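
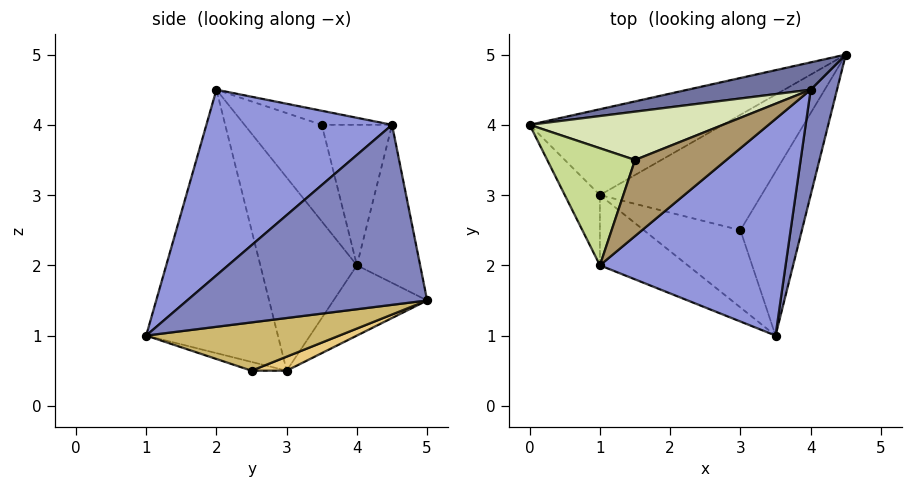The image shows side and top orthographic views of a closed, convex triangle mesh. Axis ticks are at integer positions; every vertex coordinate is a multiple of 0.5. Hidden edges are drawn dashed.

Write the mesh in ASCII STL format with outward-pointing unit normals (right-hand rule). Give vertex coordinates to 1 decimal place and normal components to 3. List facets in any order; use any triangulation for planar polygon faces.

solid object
 facet normal -0.198 0.968 0.154
  outer loop
   vertex 4.0 4.5 4.0
   vertex 4.5 5.0 1.5
   vertex 0.0 4.0 2.0
  endloop
 endfacet
 facet normal 0.956 -0.257 0.140
  outer loop
   vertex 4.0 4.5 4.0
   vertex 3.5 1.0 1.0
   vertex 4.5 5.0 1.5
  endloop
 endfacet
 facet normal 0.577 -0.577 0.577
  outer loop
   vertex 4.0 4.5 4.0
   vertex 1.0 2.0 4.5
   vertex 3.5 1.0 1.0
  endloop
 endfacet
 facet normal -0.234 0.730 -0.642
  outer loop
   vertex 1.0 3.0 0.5
   vertex 0.0 4.0 2.0
   vertex 4.5 5.0 1.5
  endloop
 endfacet
 facet normal -0.800 -0.582 -0.145
  outer loop
   vertex 1.0 3.0 0.5
   vertex 1.0 2.0 4.5
   vertex 0.0 4.0 2.0
  endloop
 endfacet
 facet normal -0.588 -0.784 -0.196
  outer loop
   vertex 1.0 3.0 0.5
   vertex 3.5 1.0 1.0
   vertex 1.0 2.0 4.5
  endloop
 endfacet
 facet normal -0.669 0.426 0.609
  outer loop
   vertex 1.5 3.5 4.0
   vertex 0.0 4.0 2.0
   vertex 1.0 2.0 4.5
  endloop
 endfacet
 facet normal -0.331 0.827 0.455
  outer loop
   vertex 1.5 3.5 4.0
   vertex 4.0 4.5 4.0
   vertex 0.0 4.0 2.0
  endloop
 endfacet
 facet normal -0.142 0.355 0.924
  outer loop
   vertex 1.5 3.5 4.0
   vertex 1.0 2.0 4.5
   vertex 4.0 4.5 4.0
  endloop
 endfacet
 facet normal 0.617 -0.056 -0.785
  outer loop
   vertex 3.0 2.5 0.5
   vertex 4.5 5.0 1.5
   vertex 3.5 1.0 1.0
  endloop
 endfacet
 facet normal 0.082 0.327 -0.941
  outer loop
   vertex 3.0 2.5 0.5
   vertex 1.0 3.0 0.5
   vertex 4.5 5.0 1.5
  endloop
 endfacet
 facet normal -0.085 -0.341 -0.936
  outer loop
   vertex 3.0 2.5 0.5
   vertex 3.5 1.0 1.0
   vertex 1.0 3.0 0.5
  endloop
 endfacet
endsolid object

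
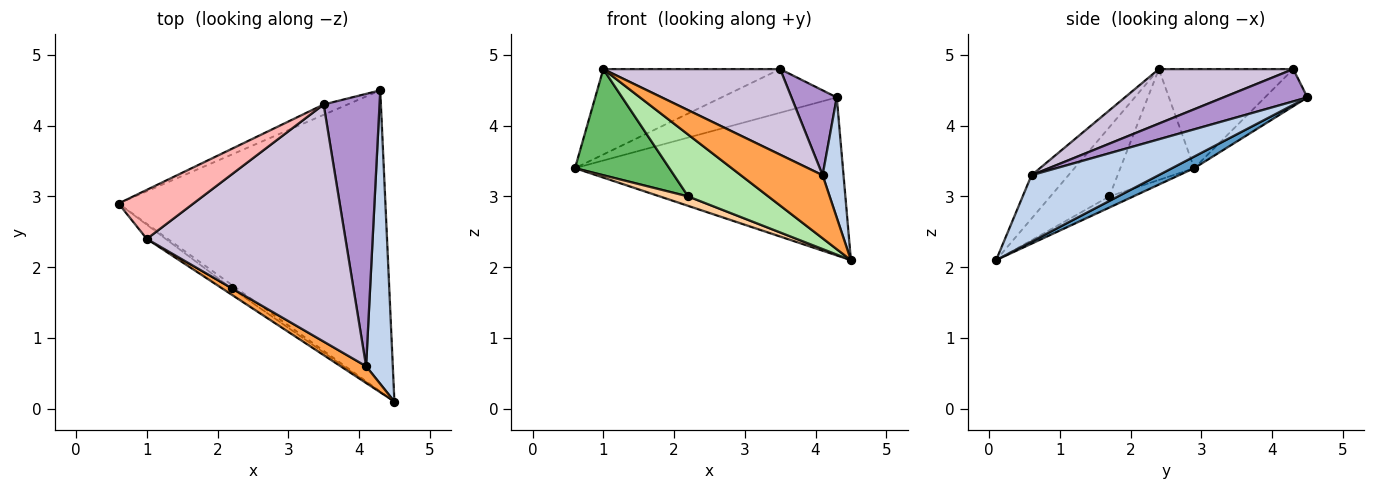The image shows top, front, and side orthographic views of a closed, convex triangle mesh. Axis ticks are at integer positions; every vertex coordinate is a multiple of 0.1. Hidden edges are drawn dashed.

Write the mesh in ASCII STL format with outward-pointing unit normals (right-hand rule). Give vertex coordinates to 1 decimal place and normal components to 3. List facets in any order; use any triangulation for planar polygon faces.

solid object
 facet normal 0.038 0.464 -0.885
  outer loop
   vertex 4.3 4.5 4.4
   vertex 4.5 0.1 2.1
   vertex 0.6 2.9 3.4
  endloop
 endfacet
 facet normal 0.917 -0.151 0.369
  outer loop
   vertex 4.1 0.6 3.3
   vertex 4.5 0.1 2.1
   vertex 4.3 4.5 4.4
  endloop
 endfacet
 facet normal -0.400 -0.886 0.236
  outer loop
   vertex 4.1 0.6 3.3
   vertex 1.0 2.4 4.8
   vertex 4.5 0.1 2.1
  endloop
 endfacet
 facet normal -0.620 -0.732 -0.282
  outer loop
   vertex 2.2 1.7 3.0
   vertex 0.6 2.9 3.4
   vertex 4.5 0.1 2.1
  endloop
 endfacet
 facet normal -0.613 -0.783 -0.104
  outer loop
   vertex 2.2 1.7 3.0
   vertex 1.0 2.4 4.8
   vertex 0.6 2.9 3.4
  endloop
 endfacet
 facet normal -0.590 -0.803 -0.081
  outer loop
   vertex 2.2 1.7 3.0
   vertex 4.5 0.1 2.1
   vertex 1.0 2.4 4.8
  endloop
 endfacet
 facet normal -0.337 0.916 -0.217
  outer loop
   vertex 3.5 4.3 4.8
   vertex 4.3 4.5 4.4
   vertex 0.6 2.9 3.4
  endloop
 endfacet
 facet normal -0.550 0.724 0.416
  outer loop
   vertex 3.5 4.3 4.8
   vertex 0.6 2.9 3.4
   vertex 1.0 2.4 4.8
  endloop
 endfacet
 facet normal 0.483 -0.261 0.836
  outer loop
   vertex 3.5 4.3 4.8
   vertex 4.1 0.6 3.3
   vertex 4.3 4.5 4.4
  endloop
 endfacet
 facet normal 0.250 -0.329 0.911
  outer loop
   vertex 3.5 4.3 4.8
   vertex 1.0 2.4 4.8
   vertex 4.1 0.6 3.3
  endloop
 endfacet
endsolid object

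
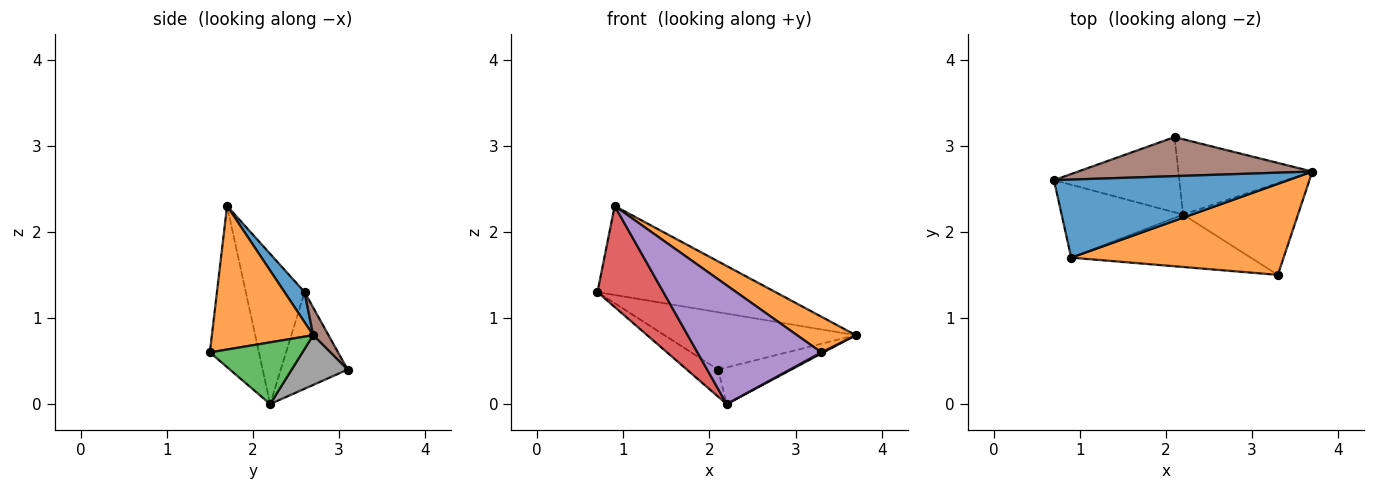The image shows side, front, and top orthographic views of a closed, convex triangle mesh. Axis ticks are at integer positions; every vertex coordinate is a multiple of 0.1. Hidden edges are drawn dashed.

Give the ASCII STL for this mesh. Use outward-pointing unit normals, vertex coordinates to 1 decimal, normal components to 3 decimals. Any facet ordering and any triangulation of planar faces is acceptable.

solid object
 facet normal 0.085 0.749 0.657
  outer loop
   vertex 0.9 1.7 2.3
   vertex 3.7 2.7 0.8
   vertex 0.7 2.6 1.3
  endloop
 endfacet
 facet normal 0.532 -0.309 0.788
  outer loop
   vertex 0.9 1.7 2.3
   vertex 3.3 1.5 0.6
   vertex 3.7 2.7 0.8
  endloop
 endfacet
 facet normal 0.473 -0.011 -0.881
  outer loop
   vertex 2.2 2.2 0.0
   vertex 3.7 2.7 0.8
   vertex 3.3 1.5 0.6
  endloop
 endfacet
 facet normal -0.586 -0.657 -0.474
  outer loop
   vertex 2.2 2.2 0.0
   vertex 0.9 1.7 2.3
   vertex 0.7 2.6 1.3
  endloop
 endfacet
 facet normal -0.340 -0.860 -0.379
  outer loop
   vertex 2.2 2.2 0.0
   vertex 3.3 1.5 0.6
   vertex 0.9 1.7 2.3
  endloop
 endfacet
 facet normal 0.066 0.825 0.561
  outer loop
   vertex 2.1 3.1 0.4
   vertex 0.7 2.6 1.3
   vertex 3.7 2.7 0.8
  endloop
 endfacet
 facet normal -0.587 0.273 -0.762
  outer loop
   vertex 2.1 3.1 0.4
   vertex 2.2 2.2 0.0
   vertex 0.7 2.6 1.3
  endloop
 endfacet
 facet normal 0.317 0.414 -0.853
  outer loop
   vertex 2.1 3.1 0.4
   vertex 3.7 2.7 0.8
   vertex 2.2 2.2 0.0
  endloop
 endfacet
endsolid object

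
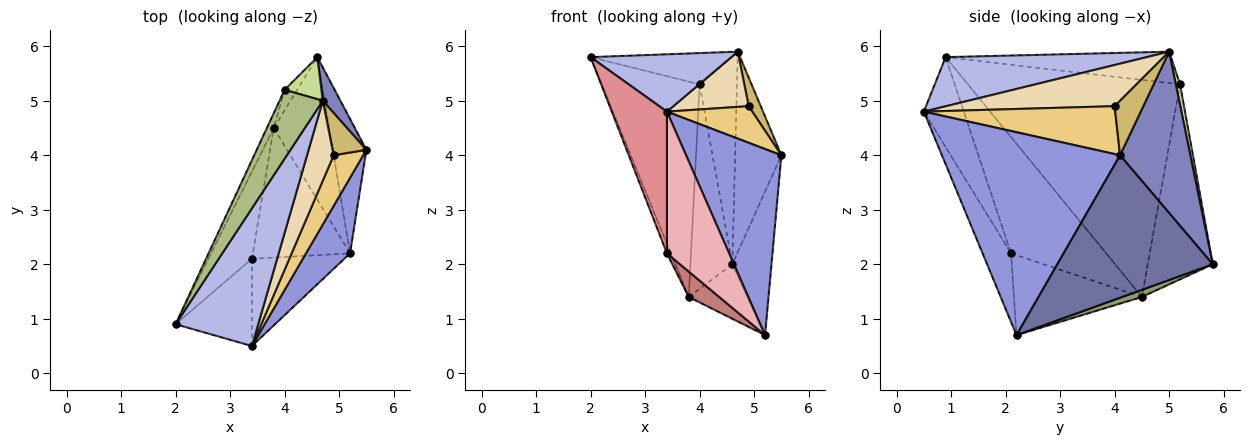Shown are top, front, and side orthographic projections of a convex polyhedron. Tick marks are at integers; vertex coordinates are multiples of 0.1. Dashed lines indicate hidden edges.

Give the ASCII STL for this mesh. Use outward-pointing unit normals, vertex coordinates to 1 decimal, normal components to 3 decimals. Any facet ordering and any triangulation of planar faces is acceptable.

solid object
 facet normal 0.945 0.238 -0.223
  outer loop
   vertex 5.2 2.2 0.7
   vertex 4.6 5.8 2.0
   vertex 5.5 4.1 4.0
  endloop
 endfacet
 facet normal 0.832 0.547 0.091
  outer loop
   vertex 4.7 5.0 5.9
   vertex 5.5 4.1 4.0
   vertex 4.6 5.8 2.0
  endloop
 endfacet
 facet normal 0.866 -0.463 0.188
  outer loop
   vertex 3.4 0.5 4.8
   vertex 5.2 2.2 0.7
   vertex 5.5 4.1 4.0
  endloop
 endfacet
 facet normal 0.482 -0.337 0.809
  outer loop
   vertex 3.4 0.5 4.8
   vertex 4.7 5.0 5.9
   vertex 2.0 0.9 5.8
  endloop
 endfacet
 facet normal 0.119 0.355 -0.927
  outer loop
   vertex 3.8 4.5 1.4
   vertex 4.6 5.8 2.0
   vertex 5.2 2.2 0.7
  endloop
 endfacet
 facet normal -0.552 0.345 0.759
  outer loop
   vertex 4.0 5.2 5.3
   vertex 2.0 0.9 5.8
   vertex 4.7 5.0 5.9
  endloop
 endfacet
 facet normal 0.109 0.974 0.197
  outer loop
   vertex 4.0 5.2 5.3
   vertex 4.7 5.0 5.9
   vertex 4.6 5.8 2.0
  endloop
 endfacet
 facet normal -0.908 0.419 -0.029
  outer loop
   vertex 4.0 5.2 5.3
   vertex 3.8 4.5 1.4
   vertex 2.0 0.9 5.8
  endloop
 endfacet
 facet normal -0.839 0.541 -0.054
  outer loop
   vertex 4.0 5.2 5.3
   vertex 4.6 5.8 2.0
   vertex 3.8 4.5 1.4
  endloop
 endfacet
 facet normal 0.800 -0.336 0.496
  outer loop
   vertex 4.9 4.0 4.9
   vertex 5.5 4.1 4.0
   vertex 4.7 5.0 5.9
  endloop
 endfacet
 facet normal 0.796 -0.355 0.491
  outer loop
   vertex 4.9 4.0 4.9
   vertex 3.4 0.5 4.8
   vertex 5.5 4.1 4.0
  endloop
 endfacet
 facet normal 0.786 -0.351 0.509
  outer loop
   vertex 4.9 4.0 4.9
   vertex 4.7 5.0 5.9
   vertex 3.4 0.5 4.8
  endloop
 endfacet
 facet normal -0.936 0.039 -0.351
  outer loop
   vertex 3.4 2.1 2.2
   vertex 2.0 0.9 5.8
   vertex 3.8 4.5 1.4
  endloop
 endfacet
 facet normal -0.628 -0.150 -0.764
  outer loop
   vertex 3.4 2.1 2.2
   vertex 3.8 4.5 1.4
   vertex 5.2 2.2 0.7
  endloop
 endfacet
 facet normal -0.526 -0.725 -0.446
  outer loop
   vertex 3.4 2.1 2.2
   vertex 3.4 0.5 4.8
   vertex 2.0 0.9 5.8
  endloop
 endfacet
 facet normal -0.363 -0.794 -0.488
  outer loop
   vertex 3.4 2.1 2.2
   vertex 5.2 2.2 0.7
   vertex 3.4 0.5 4.8
  endloop
 endfacet
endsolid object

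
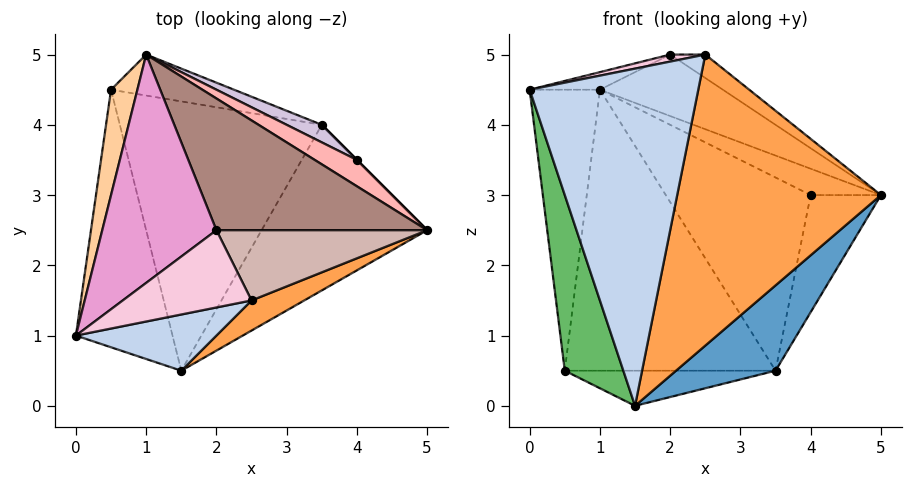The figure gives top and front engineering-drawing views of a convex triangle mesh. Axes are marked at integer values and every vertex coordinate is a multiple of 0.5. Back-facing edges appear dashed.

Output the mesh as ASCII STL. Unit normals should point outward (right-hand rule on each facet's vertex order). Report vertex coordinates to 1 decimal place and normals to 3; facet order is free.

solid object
 facet normal 0.715 -0.320 -0.621
  outer loop
   vertex 3.5 4.0 0.5
   vertex 5.0 2.5 3.0
   vertex 1.5 0.5 0.0
  endloop
 endfacet
 facet normal 0.162 -0.973 0.162
  outer loop
   vertex 2.5 1.5 5.0
   vertex 0.0 1.0 4.5
   vertex 1.5 0.5 0.0
  endloop
 endfacet
 facet normal 0.433 -0.897 0.093
  outer loop
   vertex 2.5 1.5 5.0
   vertex 1.5 0.5 0.0
   vertex 5.0 2.5 3.0
  endloop
 endfacet
 facet normal -0.966 0.242 0.091
  outer loop
   vertex 0.5 4.5 0.5
   vertex 0.0 1.0 4.5
   vertex 1.0 5.0 4.5
  endloop
 endfacet
 facet normal -0.936 -0.198 -0.290
  outer loop
   vertex 0.5 4.5 0.5
   vertex 1.5 0.5 0.0
   vertex 0.0 1.0 4.5
  endloop
 endfacet
 facet normal 0.163 0.976 -0.142
  outer loop
   vertex 0.5 4.5 0.5
   vertex 1.0 5.0 4.5
   vertex 3.5 4.0 0.5
  endloop
 endfacet
 facet normal 0.022 0.129 -0.991
  outer loop
   vertex 0.5 4.5 0.5
   vertex 3.5 4.0 0.5
   vertex 1.5 0.5 0.0
  endloop
 endfacet
 facet normal 0.577 0.577 0.577
  outer loop
   vertex 4.0 3.5 3.0
   vertex 1.0 5.0 4.5
   vertex 5.0 2.5 3.0
  endloop
 endfacet
 facet normal 0.707 0.707 0.000
  outer loop
   vertex 4.0 3.5 3.0
   vertex 5.0 2.5 3.0
   vertex 3.5 4.0 0.5
  endloop
 endfacet
 facet normal 0.477 0.875 0.080
  outer loop
   vertex 4.0 3.5 3.0
   vertex 3.5 4.0 0.5
   vertex 1.0 5.0 4.5
  endloop
 endfacet
 facet normal 0.517 0.362 0.776
  outer loop
   vertex 2.0 2.5 5.0
   vertex 5.0 2.5 3.0
   vertex 1.0 5.0 4.5
  endloop
 endfacet
 facet normal 0.535 0.267 0.802
  outer loop
   vertex 2.0 2.5 5.0
   vertex 2.5 1.5 5.0
   vertex 5.0 2.5 3.0
  endloop
 endfacet
 facet normal -0.293 0.073 0.953
  outer loop
   vertex 2.0 2.5 5.0
   vertex 1.0 5.0 4.5
   vertex 0.0 1.0 4.5
  endloop
 endfacet
 facet normal -0.178 -0.089 0.980
  outer loop
   vertex 2.0 2.5 5.0
   vertex 0.0 1.0 4.5
   vertex 2.5 1.5 5.0
  endloop
 endfacet
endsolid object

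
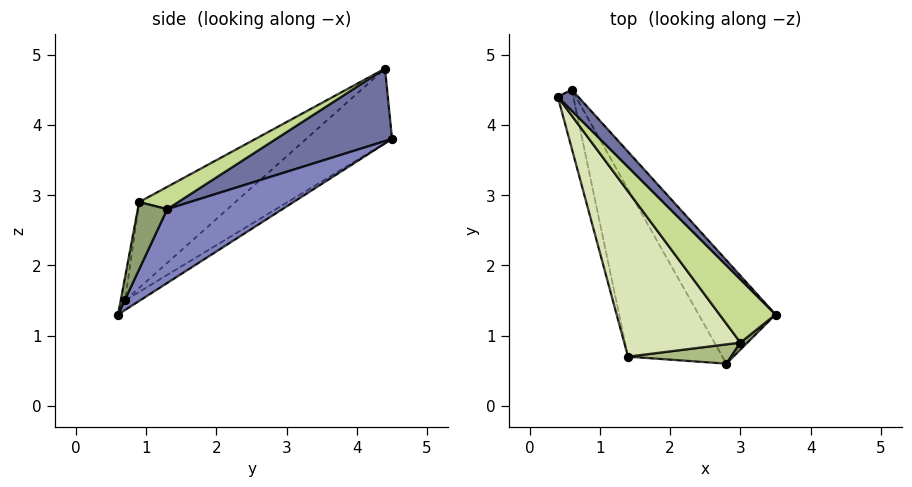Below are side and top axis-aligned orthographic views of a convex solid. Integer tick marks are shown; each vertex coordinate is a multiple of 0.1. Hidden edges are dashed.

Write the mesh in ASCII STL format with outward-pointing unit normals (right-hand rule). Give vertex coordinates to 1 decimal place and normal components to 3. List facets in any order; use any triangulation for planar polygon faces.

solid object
 facet normal 0.756 0.619 0.213
  outer loop
   vertex 0.6 4.5 3.8
   vertex 0.4 4.4 4.8
   vertex 3.5 1.3 2.8
  endloop
 endfacet
 facet normal 0.527 0.649 -0.549
  outer loop
   vertex 0.6 4.5 3.8
   vertex 3.5 1.3 2.8
   vertex 2.8 0.6 1.3
  endloop
 endfacet
 facet normal -0.976 -0.082 -0.203
  outer loop
   vertex 1.4 0.7 1.5
   vertex 0.4 4.4 4.8
   vertex 0.6 4.5 3.8
  endloop
 endfacet
 facet normal -0.087 0.502 -0.860
  outer loop
   vertex 1.4 0.7 1.5
   vertex 0.6 4.5 3.8
   vertex 2.8 0.6 1.3
  endloop
 endfacet
 facet normal 0.631 -0.773 0.066
  outer loop
   vertex 3.0 0.9 2.9
   vertex 2.8 0.6 1.3
   vertex 3.5 1.3 2.8
  endloop
 endfacet
 facet normal -0.043 -0.981 0.189
  outer loop
   vertex 3.0 0.9 2.9
   vertex 1.4 0.7 1.5
   vertex 2.8 0.6 1.3
  endloop
 endfacet
 facet normal 0.360 -0.224 0.906
  outer loop
   vertex 3.0 0.9 2.9
   vertex 3.5 1.3 2.8
   vertex 0.4 4.4 4.8
  endloop
 endfacet
 facet normal -0.446 -0.660 0.604
  outer loop
   vertex 3.0 0.9 2.9
   vertex 0.4 4.4 4.8
   vertex 1.4 0.7 1.5
  endloop
 endfacet
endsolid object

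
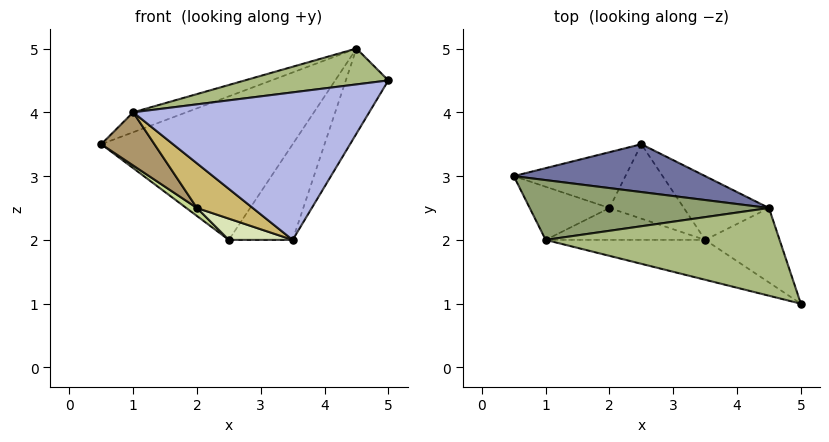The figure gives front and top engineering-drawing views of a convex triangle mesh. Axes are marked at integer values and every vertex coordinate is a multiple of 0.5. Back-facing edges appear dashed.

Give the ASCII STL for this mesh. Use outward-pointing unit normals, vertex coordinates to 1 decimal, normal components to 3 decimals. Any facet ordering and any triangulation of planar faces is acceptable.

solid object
 facet normal 0.000 0.949 0.316
  outer loop
   vertex 4.5 2.5 5.0
   vertex 2.5 3.5 2.0
   vertex 0.5 3.0 3.5
  endloop
 endfacet
 facet normal 0.848 0.399 -0.349
  outer loop
   vertex 3.5 2.0 2.0
   vertex 4.5 2.5 5.0
   vertex 5.0 1.0 4.5
  endloop
 endfacet
 facet normal 0.780 0.520 -0.347
  outer loop
   vertex 3.5 2.0 2.0
   vertex 2.5 3.5 2.0
   vertex 4.5 2.5 5.0
  endloop
 endfacet
 facet normal -0.204 -0.945 -0.255
  outer loop
   vertex 1.0 2.0 4.0
   vertex 3.5 2.0 2.0
   vertex 5.0 1.0 4.5
  endloop
 endfacet
 facet normal -0.302 0.302 0.905
  outer loop
   vertex 1.0 2.0 4.0
   vertex 4.5 2.5 5.0
   vertex 0.5 3.0 3.5
  endloop
 endfacet
 facet normal -0.206 -0.371 0.906
  outer loop
   vertex 1.0 2.0 4.0
   vertex 5.0 1.0 4.5
   vertex 4.5 2.5 5.0
  endloop
 endfacet
 facet normal -0.577 -0.115 -0.808
  outer loop
   vertex 2.0 2.5 2.5
   vertex 0.5 3.0 3.5
   vertex 2.5 3.5 2.0
  endloop
 endfacet
 facet normal -0.381 -0.254 -0.889
  outer loop
   vertex 2.0 2.5 2.5
   vertex 2.5 3.5 2.0
   vertex 3.5 2.0 2.0
  endloop
 endfacet
 facet normal -0.577 -0.577 -0.577
  outer loop
   vertex 2.0 2.5 2.5
   vertex 1.0 2.0 4.0
   vertex 0.5 3.0 3.5
  endloop
 endfacet
 facet normal -0.422 -0.738 -0.527
  outer loop
   vertex 2.0 2.5 2.5
   vertex 3.5 2.0 2.0
   vertex 1.0 2.0 4.0
  endloop
 endfacet
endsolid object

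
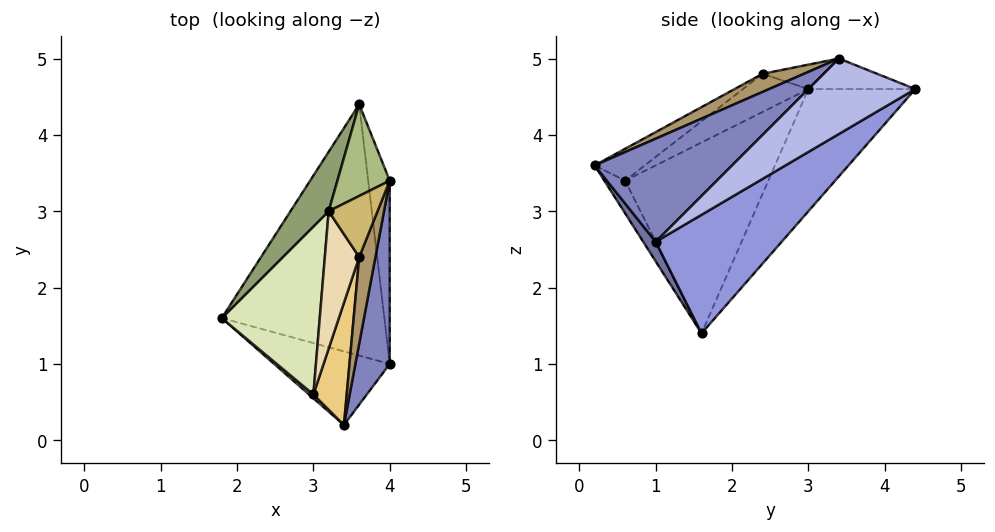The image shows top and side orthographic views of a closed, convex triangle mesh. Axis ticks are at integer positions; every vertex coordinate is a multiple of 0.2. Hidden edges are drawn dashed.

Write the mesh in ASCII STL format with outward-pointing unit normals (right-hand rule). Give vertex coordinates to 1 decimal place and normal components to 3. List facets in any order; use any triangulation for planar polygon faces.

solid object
 facet normal 0.099 -0.805 -0.585
  outer loop
   vertex 4.0 1.0 2.6
   vertex 3.4 0.2 3.6
   vertex 1.8 1.6 1.4
  endloop
 endfacet
 facet normal 0.905 -0.302 0.302
  outer loop
   vertex 4.0 1.0 2.6
   vertex 4.0 3.4 5.0
   vertex 3.4 0.2 3.6
  endloop
 endfacet
 facet normal 0.517 0.478 -0.710
  outer loop
   vertex 4.0 1.0 2.6
   vertex 1.8 1.6 1.4
   vertex 3.6 4.4 4.6
  endloop
 endfacet
 facet normal 0.927 0.265 -0.265
  outer loop
   vertex 4.0 1.0 2.6
   vertex 3.6 4.4 4.6
   vertex 4.0 3.4 5.0
  endloop
 endfacet
 facet normal -0.921 0.263 0.288
  outer loop
   vertex 3.2 3.0 4.6
   vertex 3.6 4.4 4.6
   vertex 1.8 1.6 1.4
  endloop
 endfacet
 facet normal -0.499 0.142 0.855
  outer loop
   vertex 3.2 3.0 4.6
   vertex 4.0 3.4 5.0
   vertex 3.6 4.4 4.6
  endloop
 endfacet
 facet normal -0.728 -0.679 0.097
  outer loop
   vertex 3.0 0.6 3.4
   vertex 1.8 1.6 1.4
   vertex 3.4 0.2 3.6
  endloop
 endfacet
 facet normal -0.879 -0.152 0.451
  outer loop
   vertex 3.0 0.6 3.4
   vertex 3.2 3.0 4.6
   vertex 1.8 1.6 1.4
  endloop
 endfacet
 facet normal 0.684 -0.396 0.612
  outer loop
   vertex 3.6 2.4 4.8
   vertex 3.4 0.2 3.6
   vertex 4.0 3.4 5.0
  endloop
 endfacet
 facet normal -0.447 0.000 0.894
  outer loop
   vertex 3.6 2.4 4.8
   vertex 4.0 3.4 5.0
   vertex 3.2 3.0 4.6
  endloop
 endfacet
 facet normal -0.657 -0.314 0.685
  outer loop
   vertex 3.6 2.4 4.8
   vertex 3.0 0.6 3.4
   vertex 3.4 0.2 3.6
  endloop
 endfacet
 facet normal -0.717 -0.263 0.645
  outer loop
   vertex 3.6 2.4 4.8
   vertex 3.2 3.0 4.6
   vertex 3.0 0.6 3.4
  endloop
 endfacet
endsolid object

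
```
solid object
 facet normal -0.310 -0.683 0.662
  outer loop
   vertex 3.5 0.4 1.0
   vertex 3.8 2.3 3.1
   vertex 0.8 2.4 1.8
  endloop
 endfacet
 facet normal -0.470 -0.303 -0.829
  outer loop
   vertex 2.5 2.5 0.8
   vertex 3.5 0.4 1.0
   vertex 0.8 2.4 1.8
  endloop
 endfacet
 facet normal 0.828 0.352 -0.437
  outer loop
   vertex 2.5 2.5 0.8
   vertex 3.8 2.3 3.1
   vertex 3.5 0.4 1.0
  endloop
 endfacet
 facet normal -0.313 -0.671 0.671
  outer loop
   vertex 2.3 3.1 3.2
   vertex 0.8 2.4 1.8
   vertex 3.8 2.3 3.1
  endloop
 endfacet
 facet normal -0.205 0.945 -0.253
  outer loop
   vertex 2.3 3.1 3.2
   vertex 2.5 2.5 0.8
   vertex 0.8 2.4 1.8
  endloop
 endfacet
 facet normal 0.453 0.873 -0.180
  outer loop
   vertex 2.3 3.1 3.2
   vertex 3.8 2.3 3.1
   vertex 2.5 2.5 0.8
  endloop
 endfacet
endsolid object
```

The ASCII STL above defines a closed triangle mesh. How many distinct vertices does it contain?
5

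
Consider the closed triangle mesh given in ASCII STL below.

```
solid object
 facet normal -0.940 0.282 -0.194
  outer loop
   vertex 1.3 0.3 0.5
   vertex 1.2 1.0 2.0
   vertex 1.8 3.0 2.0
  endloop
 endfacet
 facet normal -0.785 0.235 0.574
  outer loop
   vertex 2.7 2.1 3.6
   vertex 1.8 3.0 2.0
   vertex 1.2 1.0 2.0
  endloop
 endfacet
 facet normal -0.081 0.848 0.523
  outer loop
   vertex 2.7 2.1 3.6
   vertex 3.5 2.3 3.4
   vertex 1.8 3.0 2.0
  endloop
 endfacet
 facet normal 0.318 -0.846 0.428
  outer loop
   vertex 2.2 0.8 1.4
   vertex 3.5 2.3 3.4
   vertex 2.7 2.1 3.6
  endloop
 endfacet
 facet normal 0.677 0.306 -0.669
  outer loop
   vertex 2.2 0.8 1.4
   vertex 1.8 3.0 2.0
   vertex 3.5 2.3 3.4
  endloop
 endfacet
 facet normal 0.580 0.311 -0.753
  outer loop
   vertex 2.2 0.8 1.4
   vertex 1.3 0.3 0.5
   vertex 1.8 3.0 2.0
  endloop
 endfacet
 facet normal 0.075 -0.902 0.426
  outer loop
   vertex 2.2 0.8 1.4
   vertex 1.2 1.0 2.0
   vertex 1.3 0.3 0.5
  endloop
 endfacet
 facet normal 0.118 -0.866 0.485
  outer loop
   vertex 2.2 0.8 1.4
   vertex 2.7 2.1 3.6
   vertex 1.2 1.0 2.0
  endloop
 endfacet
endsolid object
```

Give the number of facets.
8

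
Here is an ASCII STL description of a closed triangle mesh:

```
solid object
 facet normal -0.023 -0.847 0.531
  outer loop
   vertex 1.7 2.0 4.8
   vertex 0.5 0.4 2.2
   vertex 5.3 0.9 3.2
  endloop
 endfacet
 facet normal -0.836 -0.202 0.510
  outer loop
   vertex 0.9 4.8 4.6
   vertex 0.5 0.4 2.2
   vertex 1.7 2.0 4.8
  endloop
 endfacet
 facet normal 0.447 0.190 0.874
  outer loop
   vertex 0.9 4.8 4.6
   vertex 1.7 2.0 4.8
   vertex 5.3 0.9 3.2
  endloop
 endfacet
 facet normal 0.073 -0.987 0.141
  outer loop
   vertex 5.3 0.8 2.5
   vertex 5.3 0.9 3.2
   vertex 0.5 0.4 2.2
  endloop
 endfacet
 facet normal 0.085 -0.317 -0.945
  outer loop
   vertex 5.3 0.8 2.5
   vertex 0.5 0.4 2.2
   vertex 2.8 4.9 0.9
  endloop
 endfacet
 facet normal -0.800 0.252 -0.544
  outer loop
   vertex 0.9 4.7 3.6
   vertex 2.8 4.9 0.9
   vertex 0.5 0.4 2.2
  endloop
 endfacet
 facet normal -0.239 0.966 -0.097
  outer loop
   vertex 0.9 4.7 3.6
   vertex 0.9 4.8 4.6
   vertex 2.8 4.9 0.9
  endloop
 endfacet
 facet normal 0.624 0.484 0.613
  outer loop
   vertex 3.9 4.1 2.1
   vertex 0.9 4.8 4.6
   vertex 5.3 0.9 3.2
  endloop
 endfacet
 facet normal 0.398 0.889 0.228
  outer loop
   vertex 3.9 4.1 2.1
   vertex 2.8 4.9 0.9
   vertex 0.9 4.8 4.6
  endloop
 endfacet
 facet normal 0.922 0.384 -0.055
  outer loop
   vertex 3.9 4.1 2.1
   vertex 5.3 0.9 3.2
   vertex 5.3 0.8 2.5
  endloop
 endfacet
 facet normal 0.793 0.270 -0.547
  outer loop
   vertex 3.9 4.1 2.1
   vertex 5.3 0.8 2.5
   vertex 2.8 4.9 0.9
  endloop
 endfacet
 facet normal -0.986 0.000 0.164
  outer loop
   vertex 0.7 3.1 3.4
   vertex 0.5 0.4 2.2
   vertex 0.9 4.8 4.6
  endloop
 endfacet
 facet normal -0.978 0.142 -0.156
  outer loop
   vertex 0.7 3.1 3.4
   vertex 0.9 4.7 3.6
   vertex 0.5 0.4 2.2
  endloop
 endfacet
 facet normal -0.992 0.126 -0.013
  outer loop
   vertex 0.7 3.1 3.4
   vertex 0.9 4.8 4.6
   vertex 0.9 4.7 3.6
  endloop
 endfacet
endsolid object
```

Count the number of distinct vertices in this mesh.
9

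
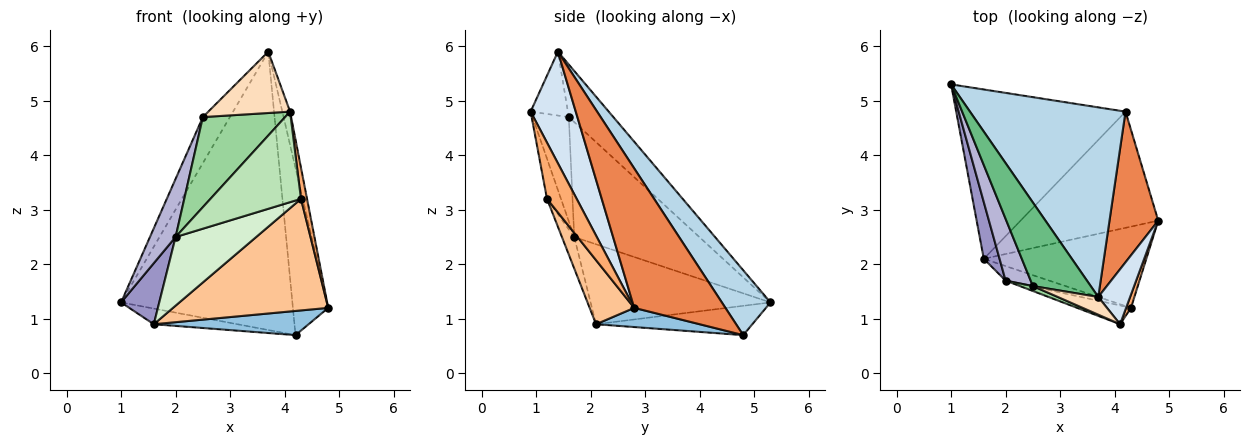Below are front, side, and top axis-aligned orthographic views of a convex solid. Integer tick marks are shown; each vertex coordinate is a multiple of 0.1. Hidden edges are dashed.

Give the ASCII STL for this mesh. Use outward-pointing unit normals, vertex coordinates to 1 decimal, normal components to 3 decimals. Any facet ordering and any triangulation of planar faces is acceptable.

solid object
 facet normal -0.170 0.091 -0.981
  outer loop
   vertex 1.6 2.1 0.9
   vertex 1.0 5.3 1.3
   vertex 4.2 4.8 0.7
  endloop
 endfacet
 facet normal 0.135 -0.202 -0.970
  outer loop
   vertex 1.6 2.1 0.9
   vertex 4.2 4.8 0.7
   vertex 4.8 2.8 1.2
  endloop
 endfacet
 facet normal 0.228 0.805 0.548
  outer loop
   vertex 3.7 1.4 5.9
   vertex 4.2 4.8 0.7
   vertex 1.0 5.3 1.3
  endloop
 endfacet
 facet normal 0.949 0.163 0.271
  outer loop
   vertex 3.7 1.4 5.9
   vertex 4.1 0.9 4.8
   vertex 4.8 2.8 1.2
  endloop
 endfacet
 facet normal 0.887 0.343 0.310
  outer loop
   vertex 3.7 1.4 5.9
   vertex 4.8 2.8 1.2
   vertex 4.2 4.8 0.7
  endloop
 endfacet
 facet normal 0.976 -0.199 0.085
  outer loop
   vertex 4.3 1.2 3.2
   vertex 4.8 2.8 1.2
   vertex 4.1 0.9 4.8
  endloop
 endfacet
 facet normal 0.226 -0.787 -0.573
  outer loop
   vertex 4.3 1.2 3.2
   vertex 1.6 2.1 0.9
   vertex 4.8 2.8 1.2
  endloop
 endfacet
 facet normal -0.401 -0.880 0.254
  outer loop
   vertex 2.5 1.6 4.7
   vertex 4.1 0.9 4.8
   vertex 3.7 1.4 5.9
  endloop
 endfacet
 facet normal -0.623 0.378 0.685
  outer loop
   vertex 2.5 1.6 4.7
   vertex 3.7 1.4 5.9
   vertex 1.0 5.3 1.3
  endloop
 endfacet
 facet normal -0.403 -0.914 0.050
  outer loop
   vertex 2.0 1.7 2.5
   vertex 4.1 0.9 4.8
   vertex 2.5 1.6 4.7
  endloop
 endfacet
 facet normal -0.150 -0.968 -0.200
  outer loop
   vertex 2.0 1.7 2.5
   vertex 4.3 1.2 3.2
   vertex 4.1 0.9 4.8
  endloop
 endfacet
 facet normal -0.148 -0.968 -0.205
  outer loop
   vertex 2.0 1.7 2.5
   vertex 1.6 2.1 0.9
   vertex 4.3 1.2 3.2
  endloop
 endfacet
 facet normal -0.961 -0.204 0.189
  outer loop
   vertex 2.0 1.7 2.5
   vertex 1.0 5.3 1.3
   vertex 1.6 2.1 0.9
  endloop
 endfacet
 facet normal -0.958 -0.197 0.209
  outer loop
   vertex 2.0 1.7 2.5
   vertex 2.5 1.6 4.7
   vertex 1.0 5.3 1.3
  endloop
 endfacet
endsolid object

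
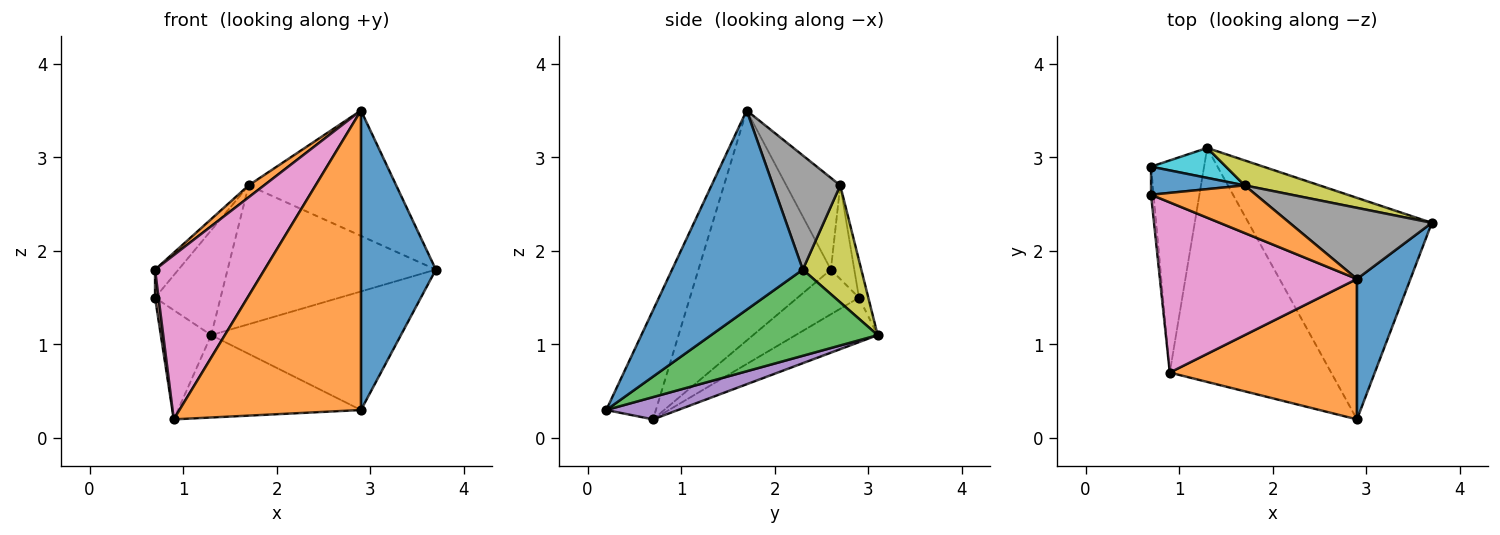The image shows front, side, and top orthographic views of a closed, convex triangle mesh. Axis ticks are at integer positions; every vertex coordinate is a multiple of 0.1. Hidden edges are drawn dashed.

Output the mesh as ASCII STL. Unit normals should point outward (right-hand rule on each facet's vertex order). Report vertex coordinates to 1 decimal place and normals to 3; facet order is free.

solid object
 facet normal 0.845 -0.484 0.227
  outer loop
   vertex 2.9 1.7 3.5
   vertex 2.9 0.2 0.3
   vertex 3.7 2.3 1.8
  endloop
 endfacet
 facet normal -0.240 -0.879 0.412
  outer loop
   vertex 0.9 0.7 0.2
   vertex 2.9 0.2 0.3
   vertex 2.9 1.7 3.5
  endloop
 endfacet
 facet normal 0.383 0.436 -0.814
  outer loop
   vertex 1.3 3.1 1.1
   vertex 3.7 2.3 1.8
   vertex 2.9 0.2 0.3
  endloop
 endfacet
 facet normal -0.598 0.367 -0.713
  outer loop
   vertex 1.3 3.1 1.1
   vertex 0.9 0.7 0.2
   vertex 0.7 2.9 1.5
  endloop
 endfacet
 facet normal 0.129 0.329 -0.935
  outer loop
   vertex 1.3 3.1 1.1
   vertex 2.9 0.2 0.3
   vertex 0.9 0.7 0.2
  endloop
 endfacet
 facet normal -0.997 -0.057 -0.057
  outer loop
   vertex 0.7 2.6 1.8
   vertex 0.7 2.9 1.5
   vertex 0.9 0.7 0.2
  endloop
 endfacet
 facet normal -0.643 -0.532 0.551
  outer loop
   vertex 0.7 2.6 1.8
   vertex 0.9 0.7 0.2
   vertex 2.9 1.7 3.5
  endloop
 endfacet
 facet normal 0.368 0.809 0.459
  outer loop
   vertex 1.7 2.7 2.7
   vertex 2.9 1.7 3.5
   vertex 3.7 2.3 1.8
  endloop
 endfacet
 facet normal 0.266 0.949 0.171
  outer loop
   vertex 1.7 2.7 2.7
   vertex 3.7 2.3 1.8
   vertex 1.3 3.1 1.1
  endloop
 endfacet
 facet normal -0.136 0.953 0.272
  outer loop
   vertex 1.7 2.7 2.7
   vertex 1.3 3.1 1.1
   vertex 0.7 2.9 1.5
  endloop
 endfacet
 facet normal -0.577 0.577 0.577
  outer loop
   vertex 1.7 2.7 2.7
   vertex 0.7 2.9 1.5
   vertex 0.7 2.6 1.8
  endloop
 endfacet
 facet normal -0.647 -0.185 0.740
  outer loop
   vertex 1.7 2.7 2.7
   vertex 0.7 2.6 1.8
   vertex 2.9 1.7 3.5
  endloop
 endfacet
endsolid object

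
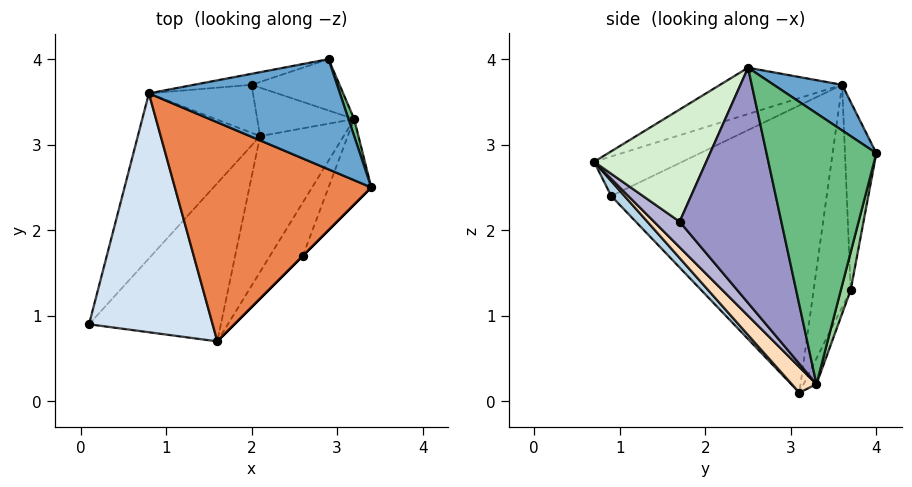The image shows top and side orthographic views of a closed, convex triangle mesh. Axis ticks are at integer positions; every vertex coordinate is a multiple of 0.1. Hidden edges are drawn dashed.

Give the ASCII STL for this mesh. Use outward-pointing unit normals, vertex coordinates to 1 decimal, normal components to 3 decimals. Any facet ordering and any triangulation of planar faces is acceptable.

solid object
 facet normal 0.188 0.587 0.787
  outer loop
   vertex 0.8 3.6 3.7
   vertex 3.4 2.5 3.9
   vertex 2.9 4.0 2.9
  endloop
 endfacet
 facet normal -0.846 0.393 -0.360
  outer loop
   vertex 0.8 3.6 3.7
   vertex 2.1 3.1 0.1
   vertex 0.1 0.9 2.4
  endloop
 endfacet
 facet normal 0.074 -0.752 -0.655
  outer loop
   vertex 1.6 0.7 2.8
   vertex 0.1 0.9 2.4
   vertex 2.1 3.1 0.1
  endloop
 endfacet
 facet normal -0.285 -0.355 0.890
  outer loop
   vertex 1.6 0.7 2.8
   vertex 0.8 3.6 3.7
   vertex 0.1 0.9 2.4
  endloop
 endfacet
 facet normal -0.216 -0.343 0.914
  outer loop
   vertex 1.6 0.7 2.8
   vertex 3.4 2.5 3.9
   vertex 0.8 3.6 3.7
  endloop
 endfacet
 facet normal -0.210 0.975 -0.065
  outer loop
   vertex 2.0 3.7 1.3
   vertex 0.8 3.6 3.7
   vertex 2.9 4.0 2.9
  endloop
 endfacet
 facet normal -0.743 0.572 -0.348
  outer loop
   vertex 2.0 3.7 1.3
   vertex 2.1 3.1 0.1
   vertex 0.8 3.6 3.7
  endloop
 endfacet
 facet normal 0.194 -0.751 -0.631
  outer loop
   vertex 3.2 3.3 0.2
   vertex 1.6 0.7 2.8
   vertex 2.1 3.1 0.1
  endloop
 endfacet
 facet normal 0.944 0.328 0.020
  outer loop
   vertex 3.2 3.3 0.2
   vertex 2.9 4.0 2.9
   vertex 3.4 2.5 3.9
  endloop
 endfacet
 facet normal 0.103 0.966 -0.239
  outer loop
   vertex 3.2 3.3 0.2
   vertex 2.0 3.7 1.3
   vertex 2.9 4.0 2.9
  endloop
 endfacet
 facet normal -0.120 0.884 -0.452
  outer loop
   vertex 3.2 3.3 0.2
   vertex 2.1 3.1 0.1
   vertex 2.0 3.7 1.3
  endloop
 endfacet
 facet normal 0.707 -0.707 0.000
  outer loop
   vertex 2.6 1.7 2.1
   vertex 3.4 2.5 3.9
   vertex 1.6 0.7 2.8
  endloop
 endfacet
 facet normal 0.851 -0.503 -0.155
  outer loop
   vertex 2.6 1.7 2.1
   vertex 3.2 3.3 0.2
   vertex 3.4 2.5 3.9
  endloop
 endfacet
 facet normal 0.400 -0.759 -0.513
  outer loop
   vertex 2.6 1.7 2.1
   vertex 1.6 0.7 2.8
   vertex 3.2 3.3 0.2
  endloop
 endfacet
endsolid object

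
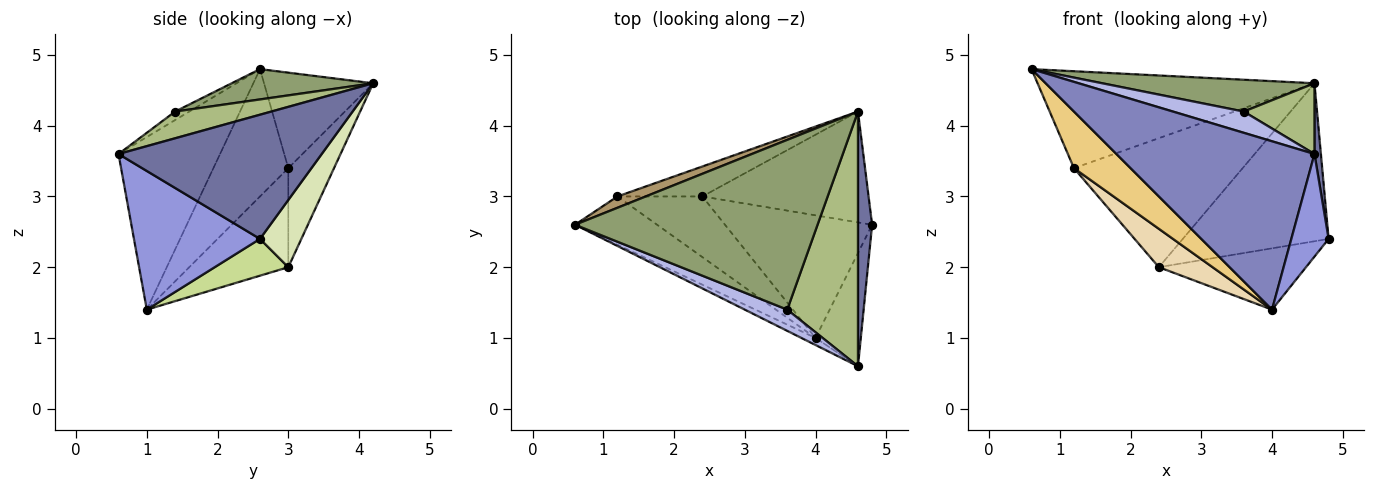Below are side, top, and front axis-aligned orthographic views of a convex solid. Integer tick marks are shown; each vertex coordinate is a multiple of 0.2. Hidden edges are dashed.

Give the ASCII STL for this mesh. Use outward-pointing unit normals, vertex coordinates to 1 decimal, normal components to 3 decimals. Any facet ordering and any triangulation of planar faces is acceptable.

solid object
 facet normal 0.993 -0.031 0.113
  outer loop
   vertex 4.6 4.2 4.6
   vertex 4.6 0.6 3.6
   vertex 4.8 2.6 2.4
  endloop
 endfacet
 facet normal -0.456 -0.889 -0.037
  outer loop
   vertex 4.0 1.0 1.4
   vertex 4.6 0.6 3.6
   vertex 0.6 2.6 4.8
  endloop
 endfacet
 facet normal 0.915 -0.271 -0.299
  outer loop
   vertex 4.0 1.0 1.4
   vertex 4.8 2.6 2.4
   vertex 4.6 0.6 3.6
  endloop
 endfacet
 facet normal -0.140 -0.700 0.700
  outer loop
   vertex 3.6 1.4 4.2
   vertex 0.6 2.6 4.8
   vertex 4.6 0.6 3.6
  endloop
 endfacet
 facet normal 0.122 -0.183 0.976
  outer loop
   vertex 3.6 1.4 4.2
   vertex 4.6 4.2 4.6
   vertex 0.6 2.6 4.8
  endloop
 endfacet
 facet normal 0.342 -0.252 0.905
  outer loop
   vertex 3.6 1.4 4.2
   vertex 4.6 0.6 3.6
   vertex 4.6 4.2 4.6
  endloop
 endfacet
 facet normal 0.218 0.436 -0.873
  outer loop
   vertex 2.4 3.0 2.0
   vertex 4.8 2.6 2.4
   vertex 4.0 1.0 1.4
  endloop
 endfacet
 facet normal 0.226 0.797 -0.559
  outer loop
   vertex 2.4 3.0 2.0
   vertex 4.6 4.2 4.6
   vertex 4.8 2.6 2.4
  endloop
 endfacet
 facet normal -0.365 0.925 0.108
  outer loop
   vertex 1.2 3.0 3.4
   vertex 0.6 2.6 4.8
   vertex 4.6 4.2 4.6
  endloop
 endfacet
 facet normal -0.255 0.942 -0.219
  outer loop
   vertex 1.2 3.0 3.4
   vertex 4.6 4.2 4.6
   vertex 2.4 3.0 2.0
  endloop
 endfacet
 facet normal -0.710 -0.536 -0.457
  outer loop
   vertex 1.2 3.0 3.4
   vertex 4.0 1.0 1.4
   vertex 0.6 2.6 4.8
  endloop
 endfacet
 facet normal -0.702 -0.381 -0.602
  outer loop
   vertex 1.2 3.0 3.4
   vertex 2.4 3.0 2.0
   vertex 4.0 1.0 1.4
  endloop
 endfacet
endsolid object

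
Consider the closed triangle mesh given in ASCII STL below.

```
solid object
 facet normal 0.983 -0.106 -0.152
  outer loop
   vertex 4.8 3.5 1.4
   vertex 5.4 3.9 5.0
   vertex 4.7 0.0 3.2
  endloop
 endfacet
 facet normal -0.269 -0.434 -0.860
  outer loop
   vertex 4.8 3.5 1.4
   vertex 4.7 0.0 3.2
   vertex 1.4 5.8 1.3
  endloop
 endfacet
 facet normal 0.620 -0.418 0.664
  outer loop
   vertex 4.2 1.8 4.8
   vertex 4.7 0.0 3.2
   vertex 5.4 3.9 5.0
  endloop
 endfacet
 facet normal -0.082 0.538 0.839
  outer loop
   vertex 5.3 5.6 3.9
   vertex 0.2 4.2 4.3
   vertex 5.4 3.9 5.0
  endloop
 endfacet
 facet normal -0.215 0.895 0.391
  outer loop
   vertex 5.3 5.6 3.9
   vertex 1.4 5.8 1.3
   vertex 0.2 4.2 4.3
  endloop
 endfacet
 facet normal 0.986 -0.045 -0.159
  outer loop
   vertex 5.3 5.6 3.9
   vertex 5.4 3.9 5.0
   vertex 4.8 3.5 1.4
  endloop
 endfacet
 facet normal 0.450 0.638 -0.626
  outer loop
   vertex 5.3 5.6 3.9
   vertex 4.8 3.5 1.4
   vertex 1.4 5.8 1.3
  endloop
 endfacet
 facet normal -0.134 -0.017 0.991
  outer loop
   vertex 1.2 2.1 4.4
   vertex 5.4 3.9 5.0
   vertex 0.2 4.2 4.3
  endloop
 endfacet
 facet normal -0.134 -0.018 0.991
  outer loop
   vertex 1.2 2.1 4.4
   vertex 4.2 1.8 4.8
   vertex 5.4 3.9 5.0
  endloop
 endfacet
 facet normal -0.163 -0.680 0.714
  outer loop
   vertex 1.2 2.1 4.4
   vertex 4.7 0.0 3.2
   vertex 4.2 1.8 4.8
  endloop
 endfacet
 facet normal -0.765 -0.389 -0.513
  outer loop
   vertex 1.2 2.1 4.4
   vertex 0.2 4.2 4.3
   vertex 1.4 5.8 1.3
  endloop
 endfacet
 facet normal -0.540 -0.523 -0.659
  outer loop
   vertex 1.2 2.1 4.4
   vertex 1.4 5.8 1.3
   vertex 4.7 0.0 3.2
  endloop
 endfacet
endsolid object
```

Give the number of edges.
18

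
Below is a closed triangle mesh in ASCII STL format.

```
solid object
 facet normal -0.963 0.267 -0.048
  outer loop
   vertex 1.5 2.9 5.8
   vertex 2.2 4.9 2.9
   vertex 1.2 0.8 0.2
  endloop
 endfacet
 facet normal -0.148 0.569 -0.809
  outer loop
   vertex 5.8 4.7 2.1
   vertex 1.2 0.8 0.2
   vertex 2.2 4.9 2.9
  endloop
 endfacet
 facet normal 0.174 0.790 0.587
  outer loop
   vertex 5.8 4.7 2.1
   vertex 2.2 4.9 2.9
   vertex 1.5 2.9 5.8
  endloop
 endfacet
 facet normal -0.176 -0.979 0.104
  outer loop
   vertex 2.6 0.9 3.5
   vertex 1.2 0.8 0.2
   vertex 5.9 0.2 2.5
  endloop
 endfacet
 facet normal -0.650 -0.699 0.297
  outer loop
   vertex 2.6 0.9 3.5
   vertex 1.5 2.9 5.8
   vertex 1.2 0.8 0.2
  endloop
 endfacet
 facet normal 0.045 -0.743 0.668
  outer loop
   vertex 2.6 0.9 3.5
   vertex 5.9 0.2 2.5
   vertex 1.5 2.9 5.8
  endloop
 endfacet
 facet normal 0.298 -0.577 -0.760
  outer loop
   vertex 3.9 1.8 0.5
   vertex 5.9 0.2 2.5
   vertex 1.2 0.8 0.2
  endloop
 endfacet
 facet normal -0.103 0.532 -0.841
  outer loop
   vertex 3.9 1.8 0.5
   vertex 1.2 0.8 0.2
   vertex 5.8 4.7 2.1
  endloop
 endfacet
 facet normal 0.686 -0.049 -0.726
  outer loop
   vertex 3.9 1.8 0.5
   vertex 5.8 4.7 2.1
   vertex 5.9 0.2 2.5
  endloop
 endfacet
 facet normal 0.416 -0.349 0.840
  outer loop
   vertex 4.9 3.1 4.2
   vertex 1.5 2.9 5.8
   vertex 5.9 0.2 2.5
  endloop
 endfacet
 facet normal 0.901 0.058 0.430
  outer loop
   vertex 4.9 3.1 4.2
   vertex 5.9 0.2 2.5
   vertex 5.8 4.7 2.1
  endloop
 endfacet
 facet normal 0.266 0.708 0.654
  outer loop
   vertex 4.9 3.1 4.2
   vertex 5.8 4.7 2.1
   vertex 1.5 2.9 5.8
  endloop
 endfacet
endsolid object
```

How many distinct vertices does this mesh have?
8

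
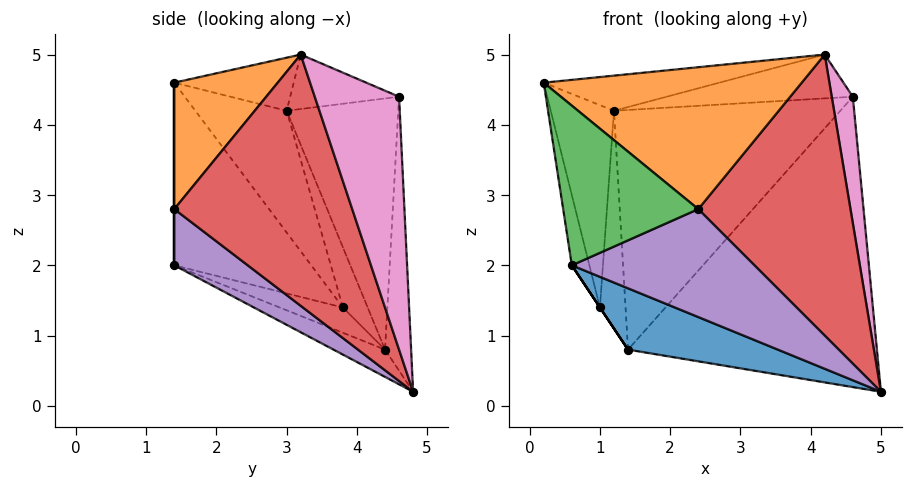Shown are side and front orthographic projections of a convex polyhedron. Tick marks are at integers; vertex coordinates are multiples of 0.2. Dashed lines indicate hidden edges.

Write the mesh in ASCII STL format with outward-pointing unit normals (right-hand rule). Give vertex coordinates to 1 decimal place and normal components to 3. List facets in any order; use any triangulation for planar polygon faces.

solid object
 facet normal -0.117 -0.342 -0.932
  outer loop
   vertex 1.4 4.4 0.8
   vertex 5.0 4.8 0.2
   vertex 0.6 1.4 2.0
  endloop
 endfacet
 facet normal 0.339 -0.845 0.414
  outer loop
   vertex 2.4 1.4 2.8
   vertex 4.2 3.2 5.0
   vertex 0.2 1.4 4.6
  endloop
 endfacet
 facet normal 0.000 -1.000 0.000
  outer loop
   vertex 2.4 1.4 2.8
   vertex 0.2 1.4 4.6
   vertex 0.6 1.4 2.0
  endloop
 endfacet
 facet normal 0.757 -0.647 -0.090
  outer loop
   vertex 2.4 1.4 2.8
   vertex 5.0 4.8 0.2
   vertex 4.2 3.2 5.0
  endloop
 endfacet
 facet normal 0.286 -0.710 -0.643
  outer loop
   vertex 2.4 1.4 2.8
   vertex 0.6 1.4 2.0
   vertex 5.0 4.8 0.2
  endloop
 endfacet
 facet normal -0.262 0.385 0.885
  outer loop
   vertex 1.2 3.0 4.2
   vertex 0.2 1.4 4.6
   vertex 4.2 3.2 5.0
  endloop
 endfacet
 facet normal 0.967 -0.242 0.081
  outer loop
   vertex 4.6 4.6 4.4
   vertex 4.2 3.2 5.0
   vertex 5.0 4.8 0.2
  endloop
 endfacet
 facet normal -0.104 0.994 0.037
  outer loop
   vertex 4.6 4.6 4.4
   vertex 5.0 4.8 0.2
   vertex 1.4 4.4 0.8
  endloop
 endfacet
 facet normal -0.259 0.442 0.859
  outer loop
   vertex 4.6 4.6 4.4
   vertex 1.2 3.0 4.2
   vertex 4.2 3.2 5.0
  endloop
 endfacet
 facet normal -0.418 0.848 0.325
  outer loop
   vertex 4.6 4.6 4.4
   vertex 1.4 4.4 0.8
   vertex 1.2 3.0 4.2
  endloop
 endfacet
 facet normal -0.981 0.126 -0.151
  outer loop
   vertex 1.0 3.8 1.4
   vertex 0.6 1.4 2.0
   vertex 0.2 1.4 4.6
  endloop
 endfacet
 facet normal -0.832 0.000 -0.555
  outer loop
   vertex 1.0 3.8 1.4
   vertex 1.4 4.4 0.8
   vertex 0.6 1.4 2.0
  endloop
 endfacet
 facet normal -0.803 0.556 0.216
  outer loop
   vertex 1.0 3.8 1.4
   vertex 0.2 1.4 4.6
   vertex 1.2 3.0 4.2
  endloop
 endfacet
 facet normal -0.674 0.696 0.247
  outer loop
   vertex 1.0 3.8 1.4
   vertex 1.2 3.0 4.2
   vertex 1.4 4.4 0.8
  endloop
 endfacet
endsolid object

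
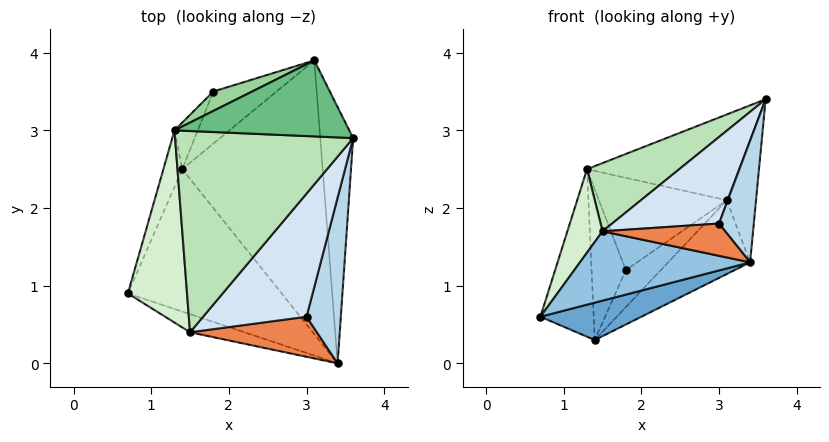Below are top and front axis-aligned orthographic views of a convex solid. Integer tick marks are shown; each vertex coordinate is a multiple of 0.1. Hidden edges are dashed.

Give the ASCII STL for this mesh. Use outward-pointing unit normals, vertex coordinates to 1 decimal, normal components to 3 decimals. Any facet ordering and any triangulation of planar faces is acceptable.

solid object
 facet normal 0.164 -0.251 -0.954
  outer loop
   vertex 1.4 2.5 0.3
   vertex 3.4 0.0 1.3
   vertex 0.7 0.9 0.6
  endloop
 endfacet
 facet normal -0.249 -0.937 -0.245
  outer loop
   vertex 1.5 0.4 1.7
   vertex 0.7 0.9 0.6
   vertex 3.4 0.0 1.3
  endloop
 endfacet
 facet normal 0.119 -0.588 0.800
  outer loop
   vertex 3.0 0.6 1.8
   vertex 3.4 0.0 1.3
   vertex 3.6 2.9 3.4
  endloop
 endfacet
 facet normal 0.022 -0.575 0.818
  outer loop
   vertex 3.0 0.6 1.8
   vertex 3.6 2.9 3.4
   vertex 1.5 0.4 1.7
  endloop
 endfacet
 facet normal 0.032 -0.627 0.778
  outer loop
   vertex 3.0 0.6 1.8
   vertex 1.5 0.4 1.7
   vertex 3.4 0.0 1.3
  endloop
 endfacet
 facet normal 0.955 0.128 -0.268
  outer loop
   vertex 3.1 3.9 2.1
   vertex 3.6 2.9 3.4
   vertex 3.4 0.0 1.3
  endloop
 endfacet
 facet normal 0.629 0.202 -0.751
  outer loop
   vertex 3.1 3.9 2.1
   vertex 3.4 0.0 1.3
   vertex 1.4 2.5 0.3
  endloop
 endfacet
 facet normal 0.360 0.540 -0.760
  outer loop
   vertex 3.1 3.9 2.1
   vertex 1.4 2.5 0.3
   vertex 1.8 3.5 1.2
  endloop
 endfacet
 facet normal -0.221 0.730 0.647
  outer loop
   vertex 1.3 3.0 2.5
   vertex 3.6 2.9 3.4
   vertex 3.1 3.9 2.1
  endloop
 endfacet
 facet normal -0.405 0.895 0.188
  outer loop
   vertex 1.3 3.0 2.5
   vertex 3.1 3.9 2.1
   vertex 1.8 3.5 1.2
  endloop
 endfacet
 facet normal -0.359 -0.300 0.884
  outer loop
   vertex 1.3 3.0 2.5
   vertex 1.5 0.4 1.7
   vertex 3.6 2.9 3.4
  endloop
 endfacet
 facet normal -0.834 -0.220 0.506
  outer loop
   vertex 1.3 3.0 2.5
   vertex 0.7 0.9 0.6
   vertex 1.5 0.4 1.7
  endloop
 endfacet
 facet normal -0.917 0.377 -0.127
  outer loop
   vertex 1.3 3.0 2.5
   vertex 1.4 2.5 0.3
   vertex 0.7 0.9 0.6
  endloop
 endfacet
 facet normal -0.865 0.479 -0.148
  outer loop
   vertex 1.3 3.0 2.5
   vertex 1.8 3.5 1.2
   vertex 1.4 2.5 0.3
  endloop
 endfacet
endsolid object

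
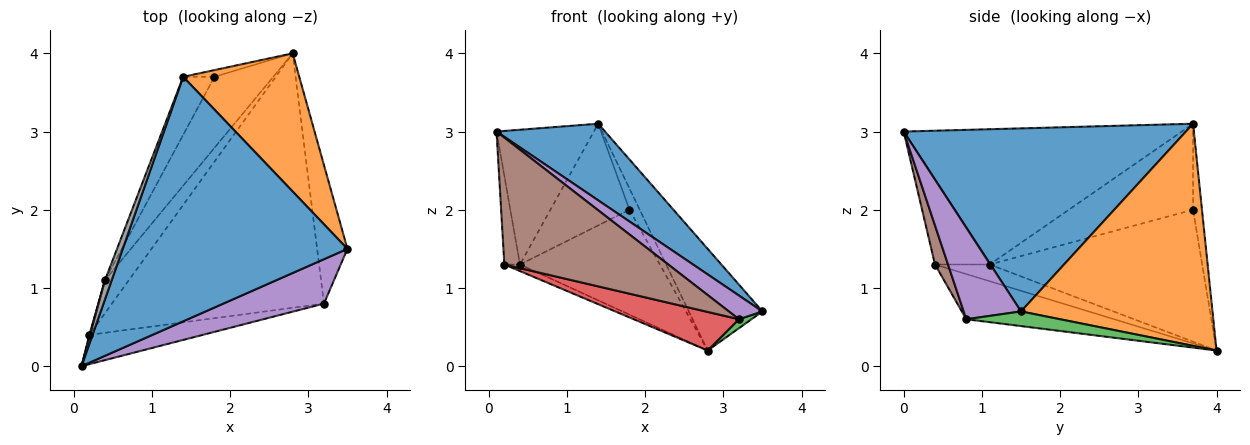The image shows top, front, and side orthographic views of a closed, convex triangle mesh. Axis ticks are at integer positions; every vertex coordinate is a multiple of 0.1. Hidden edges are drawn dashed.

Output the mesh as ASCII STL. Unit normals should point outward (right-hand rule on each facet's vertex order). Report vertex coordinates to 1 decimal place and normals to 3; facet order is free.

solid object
 facet normal 0.614 -0.236 0.753
  outer loop
   vertex 1.4 3.7 3.1
   vertex 0.1 0.0 3.0
   vertex 3.5 1.5 0.7
  endloop
 endfacet
 facet normal 0.839 0.323 0.438
  outer loop
   vertex 2.8 4.0 0.2
   vertex 1.4 3.7 3.1
   vertex 3.5 1.5 0.7
  endloop
 endfacet
 facet normal 0.435 -0.058 -0.899
  outer loop
   vertex 3.2 0.8 0.6
   vertex 2.8 4.0 0.2
   vertex 3.5 1.5 0.7
  endloop
 endfacet
 facet normal -0.206 -0.147 -0.967
  outer loop
   vertex 3.2 0.8 0.6
   vertex 0.2 0.4 1.3
   vertex 2.8 4.0 0.2
  endloop
 endfacet
 facet normal 0.627 -0.367 0.687
  outer loop
   vertex 3.2 0.8 0.6
   vertex 3.5 1.5 0.7
   vertex 0.1 0.0 3.0
  endloop
 endfacet
 facet normal 0.077 -0.972 -0.224
  outer loop
   vertex 3.2 0.8 0.6
   vertex 0.1 0.0 3.0
   vertex 0.2 0.4 1.3
  endloop
 endfacet
 facet normal -0.566 0.162 -0.808
  outer loop
   vertex 0.4 1.1 1.3
   vertex 2.8 4.0 0.2
   vertex 0.2 0.4 1.3
  endloop
 endfacet
 facet normal -0.943 0.330 0.047
  outer loop
   vertex 0.4 1.1 1.3
   vertex 0.1 0.0 3.0
   vertex 1.4 3.7 3.1
  endloop
 endfacet
 facet normal -0.961 0.275 0.008
  outer loop
   vertex 0.4 1.1 1.3
   vertex 0.2 0.4 1.3
   vertex 0.1 0.0 3.0
  endloop
 endfacet
 facet normal -0.638 0.734 -0.232
  outer loop
   vertex 1.8 3.7 2.0
   vertex 1.4 3.7 3.1
   vertex 2.8 4.0 0.2
  endloop
 endfacet
 facet normal -0.807 0.513 -0.293
  outer loop
   vertex 1.8 3.7 2.0
   vertex 0.4 1.1 1.3
   vertex 1.4 3.7 3.1
  endloop
 endfacet
 facet normal -0.783 0.515 -0.349
  outer loop
   vertex 1.8 3.7 2.0
   vertex 2.8 4.0 0.2
   vertex 0.4 1.1 1.3
  endloop
 endfacet
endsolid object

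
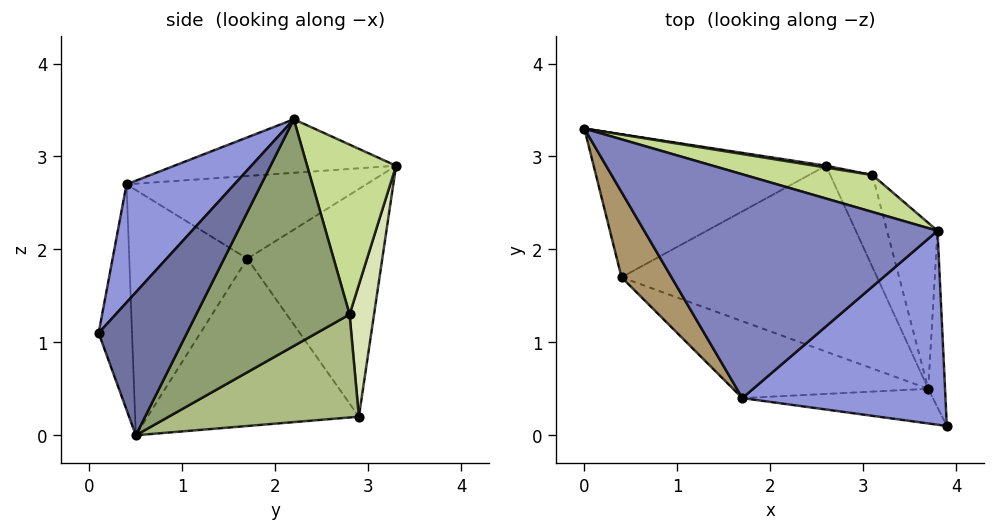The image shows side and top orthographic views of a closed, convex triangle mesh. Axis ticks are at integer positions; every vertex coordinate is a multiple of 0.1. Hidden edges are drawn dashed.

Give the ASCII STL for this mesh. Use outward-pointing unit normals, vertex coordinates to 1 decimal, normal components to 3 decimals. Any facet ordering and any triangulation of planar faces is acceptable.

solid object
 facet normal 0.978 0.173 -0.115
  outer loop
   vertex 3.7 0.5 0.0
   vertex 3.8 2.2 3.4
   vertex 3.9 0.1 1.1
  endloop
 endfacet
 facet normal -0.177 -0.171 0.969
  outer loop
   vertex 1.7 0.4 2.7
   vertex 3.8 2.2 3.4
   vertex 0.0 3.3 2.9
  endloop
 endfacet
 facet normal 0.370 -0.678 0.635
  outer loop
   vertex 1.7 0.4 2.7
   vertex 3.9 0.1 1.1
   vertex 3.8 2.2 3.4
  endloop
 endfacet
 facet normal -0.321 -0.907 -0.272
  outer loop
   vertex 1.7 0.4 2.7
   vertex 3.7 0.5 0.0
   vertex 3.9 0.1 1.1
  endloop
 endfacet
 facet normal 0.913 0.353 -0.203
  outer loop
   vertex 3.1 2.8 1.3
   vertex 3.8 2.2 3.4
   vertex 3.7 0.5 0.0
  endloop
 endfacet
 facet normal 0.842 0.415 -0.345
  outer loop
   vertex 3.1 2.8 1.3
   vertex 3.7 0.5 0.0
   vertex 2.6 2.9 0.2
  endloop
 endfacet
 facet normal 0.250 0.950 0.188
  outer loop
   vertex 3.1 2.8 1.3
   vertex 0.0 3.3 2.9
   vertex 3.8 2.2 3.4
  endloop
 endfacet
 facet normal 0.166 0.986 0.014
  outer loop
   vertex 3.1 2.8 1.3
   vertex 2.6 2.9 0.2
   vertex 0.0 3.3 2.9
  endloop
 endfacet
 facet normal -0.754 -0.473 0.456
  outer loop
   vertex 0.4 1.7 1.9
   vertex 1.7 0.4 2.7
   vertex 0.0 3.3 2.9
  endloop
 endfacet
 facet normal -0.509 -0.759 -0.405
  outer loop
   vertex 0.4 1.7 1.9
   vertex 3.7 0.5 0.0
   vertex 1.7 0.4 2.7
  endloop
 endfacet
 facet normal -0.675 0.262 -0.689
  outer loop
   vertex 0.4 1.7 1.9
   vertex 0.0 3.3 2.9
   vertex 2.6 2.9 0.2
  endloop
 endfacet
 facet normal -0.539 -0.178 -0.823
  outer loop
   vertex 0.4 1.7 1.9
   vertex 2.6 2.9 0.2
   vertex 3.7 0.5 0.0
  endloop
 endfacet
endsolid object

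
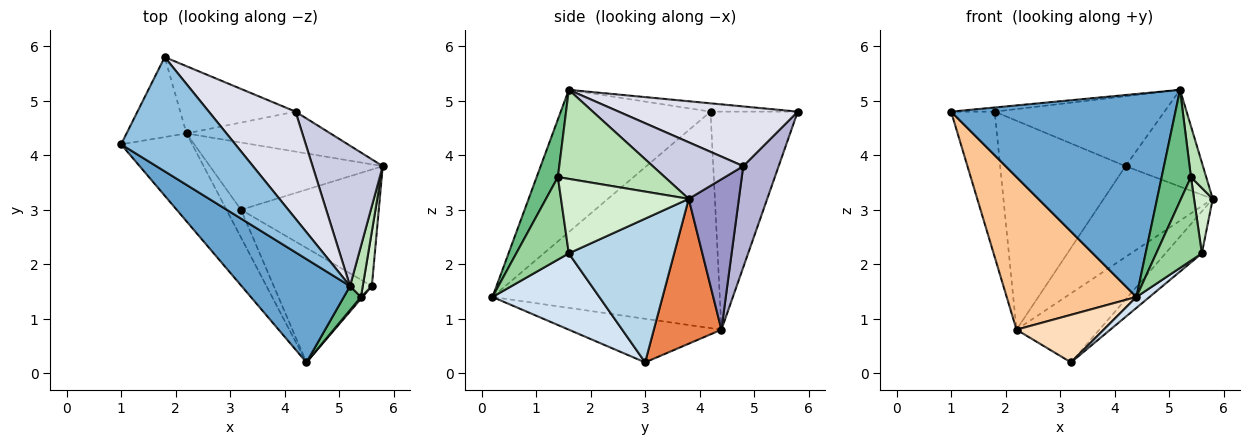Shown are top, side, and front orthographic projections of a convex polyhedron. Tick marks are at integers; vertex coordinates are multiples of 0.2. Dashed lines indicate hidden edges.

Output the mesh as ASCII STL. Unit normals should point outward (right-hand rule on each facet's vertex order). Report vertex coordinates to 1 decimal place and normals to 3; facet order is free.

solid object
 facet normal -0.511 -0.766 0.390
  outer loop
   vertex 5.2 1.6 5.2
   vertex 1.0 4.2 4.8
   vertex 4.4 0.2 1.4
  endloop
 endfacet
 facet normal -0.072 0.036 0.997
  outer loop
   vertex 1.8 5.8 4.8
   vertex 1.0 4.2 4.8
   vertex 5.2 1.6 5.2
  endloop
 endfacet
 facet normal 0.701 0.242 -0.672
  outer loop
   vertex 5.6 1.6 2.2
   vertex 3.2 3.0 0.2
   vertex 5.8 3.8 3.2
  endloop
 endfacet
 facet normal 0.612 -0.075 -0.787
  outer loop
   vertex 5.6 1.6 2.2
   vertex 4.4 0.2 1.4
   vertex 3.2 3.0 0.2
  endloop
 endfacet
 facet normal 0.505 0.619 -0.602
  outer loop
   vertex 2.2 4.4 0.8
   vertex 5.8 3.8 3.2
   vertex 3.2 3.0 0.2
  endloop
 endfacet
 facet normal -0.869 0.434 -0.239
  outer loop
   vertex 2.2 4.4 0.8
   vertex 1.0 4.2 4.8
   vertex 1.8 5.8 4.8
  endloop
 endfacet
 facet normal -0.835 -0.477 -0.274
  outer loop
   vertex 2.2 4.4 0.8
   vertex 4.4 0.2 1.4
   vertex 1.0 4.2 4.8
  endloop
 endfacet
 facet normal -0.834 -0.477 -0.278
  outer loop
   vertex 2.2 4.4 0.8
   vertex 3.2 3.0 0.2
   vertex 4.4 0.2 1.4
  endloop
 endfacet
 facet normal 0.578 -0.797 0.172
  outer loop
   vertex 5.4 1.4 3.6
   vertex 5.2 1.6 5.2
   vertex 4.4 0.2 1.4
  endloop
 endfacet
 facet normal 0.755 -0.655 0.014
  outer loop
   vertex 5.4 1.4 3.6
   vertex 4.4 0.2 1.4
   vertex 5.6 1.6 2.2
  endloop
 endfacet
 facet normal 0.980 -0.140 0.140
  outer loop
   vertex 5.4 1.4 3.6
   vertex 5.8 3.8 3.2
   vertex 5.2 1.6 5.2
  endloop
 endfacet
 facet normal 0.982 -0.144 0.120
  outer loop
   vertex 5.4 1.4 3.6
   vertex 5.6 1.6 2.2
   vertex 5.8 3.8 3.2
  endloop
 endfacet
 facet normal 0.388 0.844 -0.371
  outer loop
   vertex 4.2 4.8 3.8
   vertex 5.8 3.8 3.2
   vertex 2.2 4.4 0.8
  endloop
 endfacet
 facet normal 0.260 0.919 -0.296
  outer loop
   vertex 4.2 4.8 3.8
   vertex 2.2 4.4 0.8
   vertex 1.8 5.8 4.8
  endloop
 endfacet
 facet normal 0.553 0.473 0.686
  outer loop
   vertex 4.2 4.8 3.8
   vertex 5.2 1.6 5.2
   vertex 5.8 3.8 3.2
  endloop
 endfacet
 facet normal 0.500 0.473 0.725
  outer loop
   vertex 4.2 4.8 3.8
   vertex 1.8 5.8 4.8
   vertex 5.2 1.6 5.2
  endloop
 endfacet
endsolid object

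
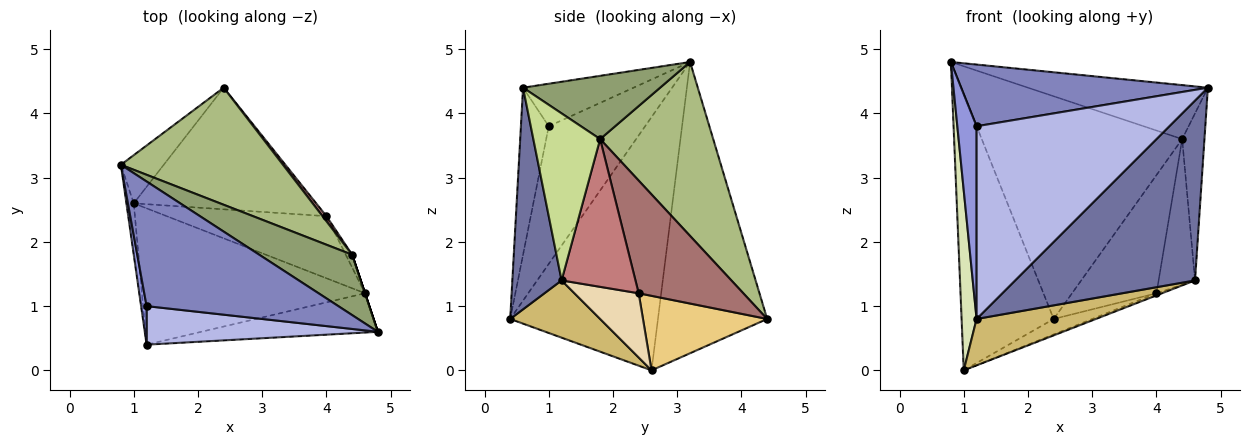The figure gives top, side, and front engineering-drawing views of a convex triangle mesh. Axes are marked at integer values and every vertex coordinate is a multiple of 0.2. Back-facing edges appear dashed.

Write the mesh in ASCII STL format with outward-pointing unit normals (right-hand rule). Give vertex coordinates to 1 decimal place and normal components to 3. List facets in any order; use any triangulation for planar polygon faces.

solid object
 facet normal 0.258 -0.944 -0.206
  outer loop
   vertex 4.6 1.2 1.4
   vertex 4.8 0.6 4.4
   vertex 1.2 0.4 0.8
  endloop
 endfacet
 facet normal -0.195 -0.435 0.879
  outer loop
   vertex 1.2 1.0 3.8
   vertex 4.8 0.6 4.4
   vertex 0.8 3.2 4.8
  endloop
 endfacet
 facet normal -0.980 -0.196 0.039
  outer loop
   vertex 1.2 1.0 3.8
   vertex 0.8 3.2 4.8
   vertex 1.2 0.4 0.8
  endloop
 endfacet
 facet normal -0.140 -0.971 0.194
  outer loop
   vertex 1.2 1.0 3.8
   vertex 1.2 0.4 0.8
   vertex 4.8 0.6 4.4
  endloop
 endfacet
 facet normal 0.453 0.594 0.665
  outer loop
   vertex 4.4 1.8 3.6
   vertex 0.8 3.2 4.8
   vertex 4.8 0.6 4.4
  endloop
 endfacet
 facet normal 0.447 0.792 0.416
  outer loop
   vertex 4.4 1.8 3.6
   vertex 2.4 4.4 0.8
   vertex 0.8 3.2 4.8
  endloop
 endfacet
 facet normal 0.949 0.316 0.000
  outer loop
   vertex 4.4 1.8 3.6
   vertex 4.8 0.6 4.4
   vertex 4.6 1.2 1.4
  endloop
 endfacet
 facet normal -0.994 -0.101 -0.029
  outer loop
   vertex 1.0 2.6 0.0
   vertex 1.2 0.4 0.8
   vertex 0.8 3.2 4.8
  endloop
 endfacet
 facet normal -0.760 0.641 -0.112
  outer loop
   vertex 1.0 2.6 0.0
   vertex 0.8 3.2 4.8
   vertex 2.4 4.4 0.8
  endloop
 endfacet
 facet normal 0.236 -0.313 -0.920
  outer loop
   vertex 1.0 2.6 0.0
   vertex 4.6 1.2 1.4
   vertex 1.2 0.4 0.8
  endloop
 endfacet
 facet normal 0.376 0.117 -0.919
  outer loop
   vertex 4.0 2.4 1.2
   vertex 1.0 2.6 0.0
   vertex 2.4 4.4 0.8
  endloop
 endfacet
 facet normal 0.373 0.032 -0.927
  outer loop
   vertex 4.0 2.4 1.2
   vertex 4.6 1.2 1.4
   vertex 1.0 2.6 0.0
  endloop
 endfacet
 facet normal 0.778 0.628 0.027
  outer loop
   vertex 4.0 2.4 1.2
   vertex 2.4 4.4 0.8
   vertex 4.4 1.8 3.6
  endloop
 endfacet
 facet normal 0.896 0.442 -0.039
  outer loop
   vertex 4.0 2.4 1.2
   vertex 4.4 1.8 3.6
   vertex 4.6 1.2 1.4
  endloop
 endfacet
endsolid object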